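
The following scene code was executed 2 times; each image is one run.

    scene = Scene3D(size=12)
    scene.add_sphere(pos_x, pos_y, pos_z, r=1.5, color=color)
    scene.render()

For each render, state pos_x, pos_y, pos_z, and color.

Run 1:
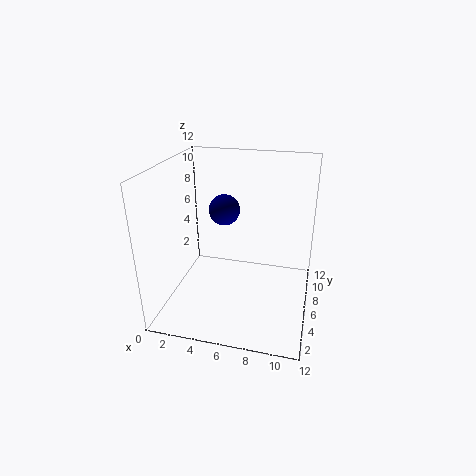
pos_x = 3.5, pos_y = 10.5, pos_z = 6.5, color = 'navy'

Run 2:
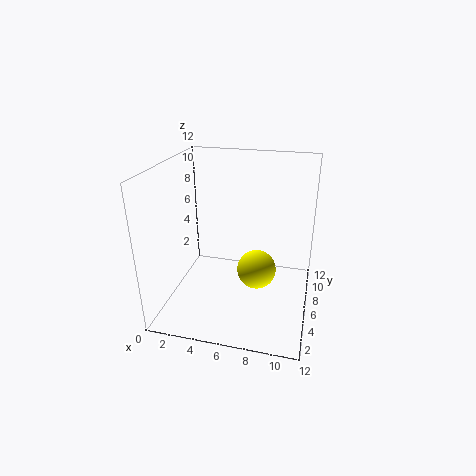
pos_x = 8, pos_y = 4, pos_z = 4.5, color = 'yellow'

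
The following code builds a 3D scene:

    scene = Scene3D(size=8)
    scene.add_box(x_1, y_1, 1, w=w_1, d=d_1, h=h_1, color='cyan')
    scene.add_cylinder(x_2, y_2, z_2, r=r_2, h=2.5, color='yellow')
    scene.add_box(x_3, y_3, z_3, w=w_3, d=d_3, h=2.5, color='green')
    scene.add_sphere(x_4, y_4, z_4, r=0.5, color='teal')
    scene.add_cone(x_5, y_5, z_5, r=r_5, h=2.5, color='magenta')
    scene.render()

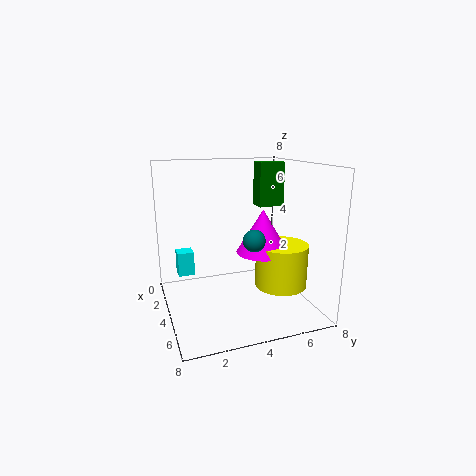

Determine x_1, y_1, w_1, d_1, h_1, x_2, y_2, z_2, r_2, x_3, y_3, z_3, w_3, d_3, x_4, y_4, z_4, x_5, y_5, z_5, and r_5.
x_1 = 0.5
y_1 = 1
w_1 = 1
d_1 = 1
h_1 = 1.5
x_2 = 4.5
y_2 = 6.5
z_2 = 1
r_2 = 1.5
x_3 = 2.5
y_3 = 5.5
z_3 = 5.5
w_3 = 1
d_3 = 1.5
x_4 = 7.5
y_4 = 3.5
z_4 = 5
x_5 = 4
y_5 = 5.5
z_5 = 3
r_5 = 1.5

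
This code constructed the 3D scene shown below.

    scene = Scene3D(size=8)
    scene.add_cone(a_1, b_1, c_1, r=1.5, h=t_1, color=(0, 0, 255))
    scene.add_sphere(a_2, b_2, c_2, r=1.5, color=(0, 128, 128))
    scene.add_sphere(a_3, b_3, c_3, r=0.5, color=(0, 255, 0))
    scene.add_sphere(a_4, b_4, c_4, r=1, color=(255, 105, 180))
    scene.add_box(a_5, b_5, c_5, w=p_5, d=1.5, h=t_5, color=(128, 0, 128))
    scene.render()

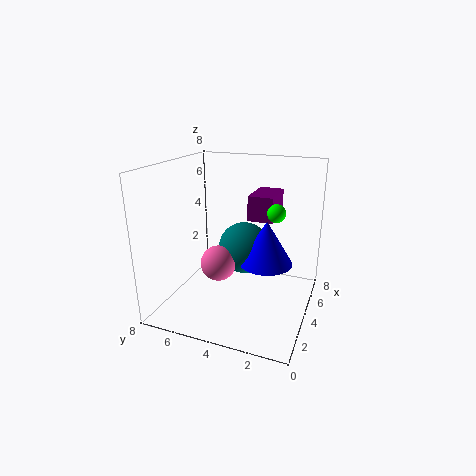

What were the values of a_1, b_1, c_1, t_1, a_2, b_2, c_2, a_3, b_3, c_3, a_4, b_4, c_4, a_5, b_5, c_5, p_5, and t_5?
a_1 = 4.5; b_1 = 2.5; c_1 = 2.5; t_1 = 2.5; a_2 = 5; b_2 = 4; c_2 = 3; a_3 = 4.5; b_3 = 2; c_3 = 5.5; a_4 = 3.5; b_4 = 5; c_4 = 2.5; a_5 = 5.5; b_5 = 2.5; c_5 = 4.5; p_5 = 2.5; t_5 = 1.5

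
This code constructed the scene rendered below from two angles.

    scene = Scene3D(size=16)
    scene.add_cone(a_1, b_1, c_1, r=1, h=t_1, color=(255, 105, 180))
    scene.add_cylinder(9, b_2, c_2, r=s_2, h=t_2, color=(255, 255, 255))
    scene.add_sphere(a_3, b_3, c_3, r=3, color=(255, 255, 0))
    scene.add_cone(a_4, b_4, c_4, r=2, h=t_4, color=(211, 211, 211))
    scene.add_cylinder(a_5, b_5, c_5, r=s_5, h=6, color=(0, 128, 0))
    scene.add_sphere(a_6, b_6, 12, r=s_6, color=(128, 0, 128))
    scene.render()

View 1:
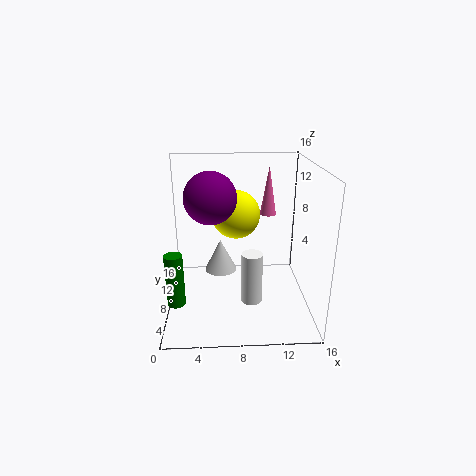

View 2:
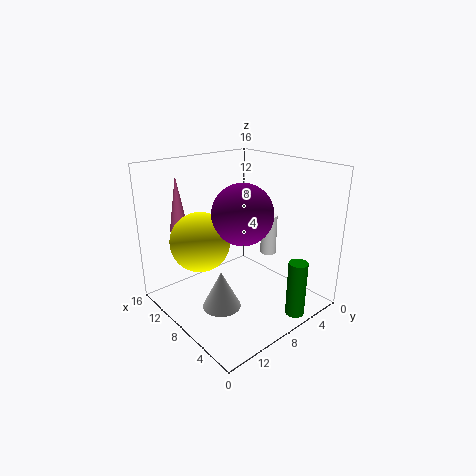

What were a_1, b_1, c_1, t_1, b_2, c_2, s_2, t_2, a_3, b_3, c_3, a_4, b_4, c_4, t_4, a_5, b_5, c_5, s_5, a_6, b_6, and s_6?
a_1 = 12, b_1 = 13, c_1 = 9, t_1 = 6, b_2 = 2, c_2 = 4, s_2 = 1, t_2 = 5, a_3 = 8, b_3 = 13, c_3 = 9, a_4 = 6, b_4 = 12, c_4 = 2, t_4 = 4, a_5 = 1, b_5 = 6, c_5 = 1, s_5 = 1, a_6 = 5, b_6 = 10, s_6 = 3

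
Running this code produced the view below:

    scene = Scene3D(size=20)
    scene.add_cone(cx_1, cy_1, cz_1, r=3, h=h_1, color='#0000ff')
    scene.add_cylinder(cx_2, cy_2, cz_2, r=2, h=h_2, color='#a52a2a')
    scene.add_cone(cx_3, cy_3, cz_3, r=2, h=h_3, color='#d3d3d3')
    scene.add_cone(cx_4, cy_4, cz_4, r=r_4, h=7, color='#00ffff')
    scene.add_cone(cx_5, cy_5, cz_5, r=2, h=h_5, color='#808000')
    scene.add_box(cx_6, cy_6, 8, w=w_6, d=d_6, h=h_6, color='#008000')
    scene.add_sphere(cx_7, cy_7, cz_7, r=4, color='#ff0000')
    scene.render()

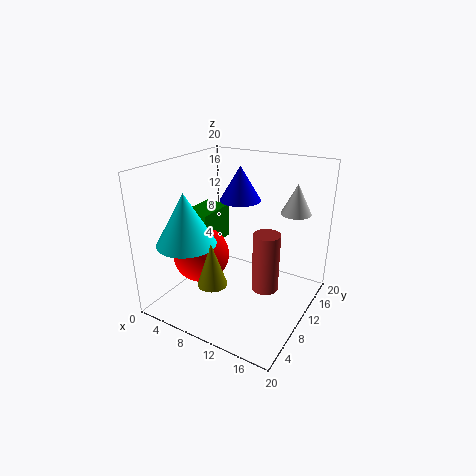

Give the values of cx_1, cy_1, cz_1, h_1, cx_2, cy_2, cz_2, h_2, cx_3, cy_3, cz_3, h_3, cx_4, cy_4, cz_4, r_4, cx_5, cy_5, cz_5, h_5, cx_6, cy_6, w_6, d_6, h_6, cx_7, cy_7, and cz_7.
cx_1 = 8, cy_1 = 14, cz_1 = 14, h_1 = 5, cx_2 = 13, cy_2 = 13, cz_2 = 1, h_2 = 9, cx_3 = 17, cy_3 = 13, cz_3 = 14, h_3 = 4, cx_4 = 5, cy_4 = 5, cz_4 = 10, r_4 = 4, cx_5 = 9, cy_5 = 5, cz_5 = 5, h_5 = 6, cx_6 = 2, cy_6 = 8, w_6 = 4, d_6 = 6, h_6 = 5, cx_7 = 5, cy_7 = 8, cz_7 = 7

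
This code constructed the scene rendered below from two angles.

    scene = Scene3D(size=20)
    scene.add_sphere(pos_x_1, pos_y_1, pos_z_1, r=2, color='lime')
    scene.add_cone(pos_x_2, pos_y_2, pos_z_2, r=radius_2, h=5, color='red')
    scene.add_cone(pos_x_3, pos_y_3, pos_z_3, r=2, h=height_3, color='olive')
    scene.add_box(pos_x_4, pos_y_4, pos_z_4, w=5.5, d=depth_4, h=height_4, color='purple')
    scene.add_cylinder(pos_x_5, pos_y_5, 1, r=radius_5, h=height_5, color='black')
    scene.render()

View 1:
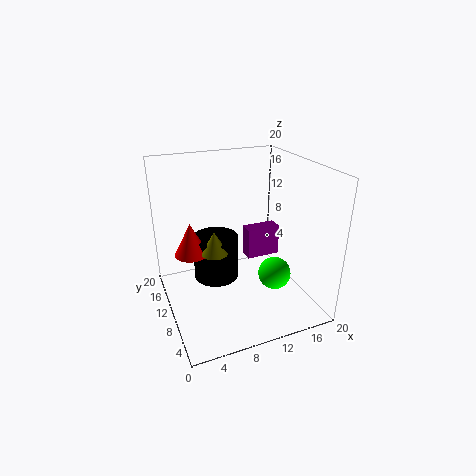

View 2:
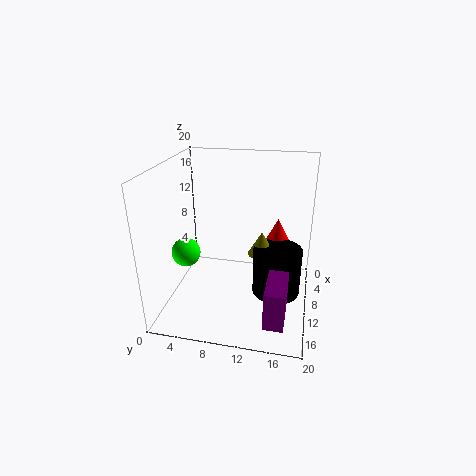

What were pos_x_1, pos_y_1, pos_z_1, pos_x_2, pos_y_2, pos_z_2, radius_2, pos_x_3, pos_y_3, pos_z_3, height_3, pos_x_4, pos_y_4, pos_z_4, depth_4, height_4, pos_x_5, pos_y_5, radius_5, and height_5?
pos_x_1 = 12, pos_y_1 = 3, pos_z_1 = 8, pos_x_2 = 4.5, pos_y_2 = 15, pos_z_2 = 6, radius_2 = 2.5, pos_x_3 = 7.5, pos_y_3 = 13, pos_z_3 = 6.5, height_3 = 3.5, pos_x_4 = 14, pos_y_4 = 15, pos_z_4 = 3, depth_4 = 2.5, height_4 = 5, pos_x_5 = 8.5, pos_y_5 = 15.5, radius_5 = 3.5, height_5 = 7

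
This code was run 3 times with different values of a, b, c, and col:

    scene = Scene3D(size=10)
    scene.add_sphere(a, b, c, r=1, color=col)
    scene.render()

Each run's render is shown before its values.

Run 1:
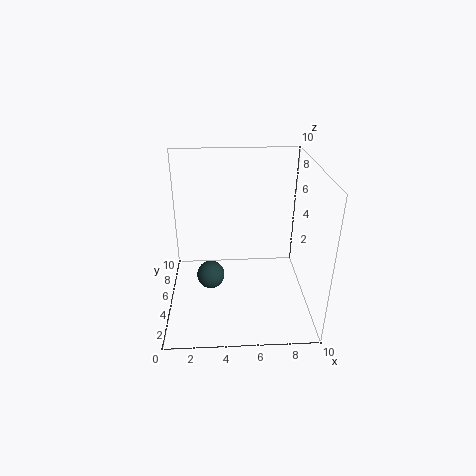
a = 3, b = 5, c = 2, col = 'darkslategray'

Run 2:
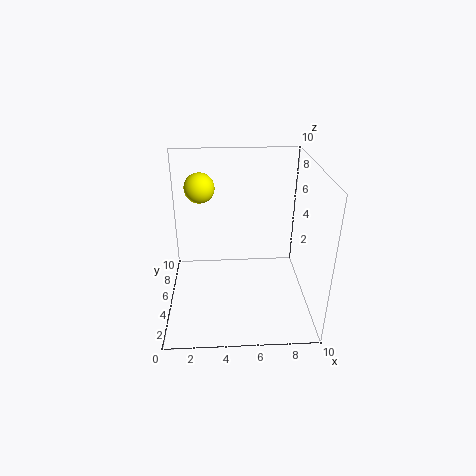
a = 2.5, b = 5.5, c = 8.5, col = 'yellow'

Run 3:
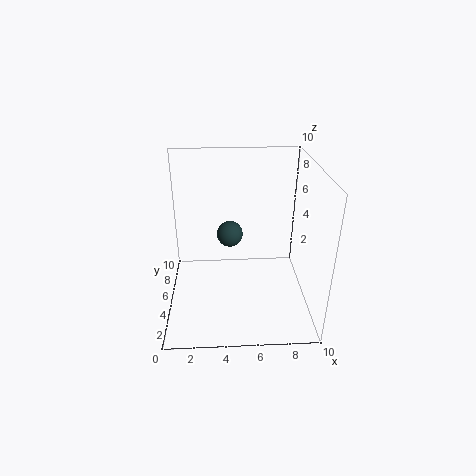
a = 4.5, b = 7.5, c = 4, col = 'darkslategray'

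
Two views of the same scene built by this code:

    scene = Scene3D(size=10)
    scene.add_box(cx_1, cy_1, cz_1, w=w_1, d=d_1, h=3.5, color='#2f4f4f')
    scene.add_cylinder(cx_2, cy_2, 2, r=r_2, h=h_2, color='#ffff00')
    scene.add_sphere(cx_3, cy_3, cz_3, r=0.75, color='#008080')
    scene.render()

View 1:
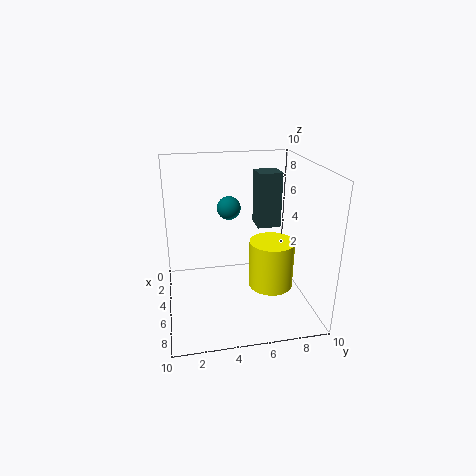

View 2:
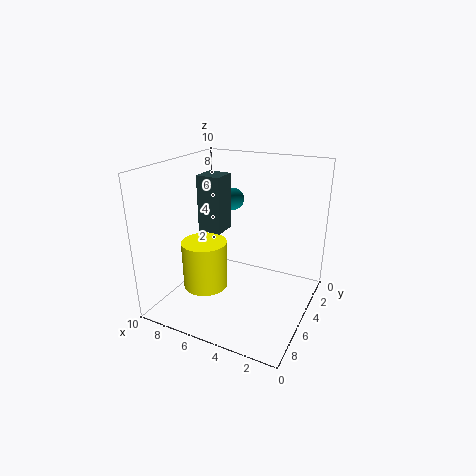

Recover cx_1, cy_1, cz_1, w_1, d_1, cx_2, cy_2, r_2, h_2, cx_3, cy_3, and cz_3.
cx_1 = 5; cy_1 = 6; cz_1 = 6.25; w_1 = 1.5; d_1 = 1.5; cx_2 = 6.5; cy_2 = 7; r_2 = 1.5; h_2 = 3.25; cx_3 = 5.75; cy_3 = 4.25; cz_3 = 7.5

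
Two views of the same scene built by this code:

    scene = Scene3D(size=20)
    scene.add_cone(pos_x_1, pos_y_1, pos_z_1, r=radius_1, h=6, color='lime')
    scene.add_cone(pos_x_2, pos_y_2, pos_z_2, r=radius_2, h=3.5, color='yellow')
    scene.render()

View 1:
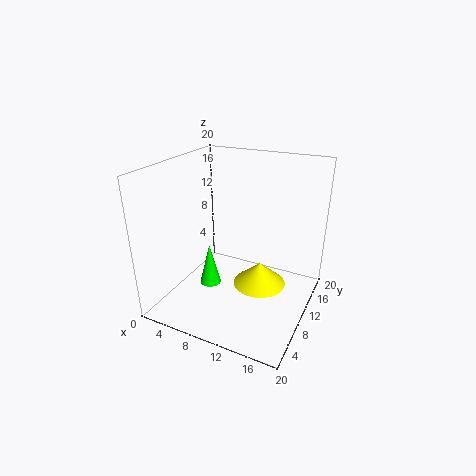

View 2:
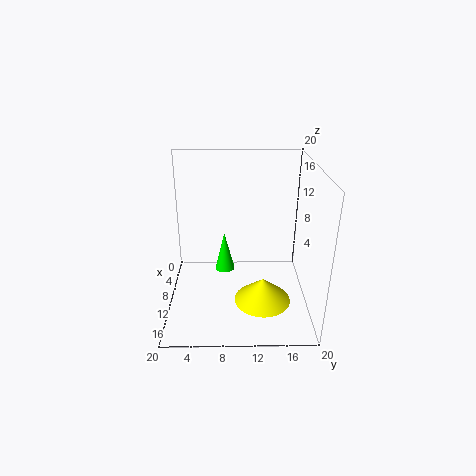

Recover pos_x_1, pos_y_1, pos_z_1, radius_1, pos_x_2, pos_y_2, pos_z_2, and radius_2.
pos_x_1 = 6.5
pos_y_1 = 8
pos_z_1 = 3
radius_1 = 1.5
pos_x_2 = 12
pos_y_2 = 13.5
pos_z_2 = 1
radius_2 = 4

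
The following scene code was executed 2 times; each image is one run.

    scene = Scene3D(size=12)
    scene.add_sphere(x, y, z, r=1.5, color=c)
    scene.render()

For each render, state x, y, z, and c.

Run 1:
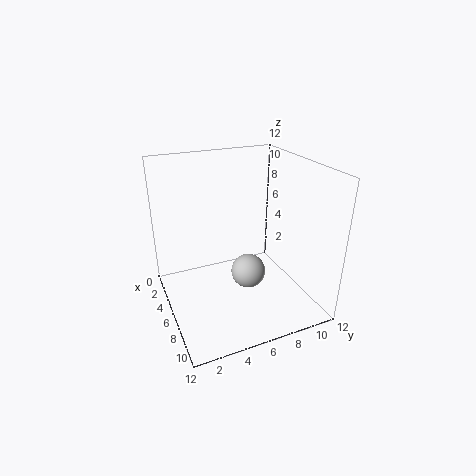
x = 6; y = 7; z = 2.5; c = 'lightgray'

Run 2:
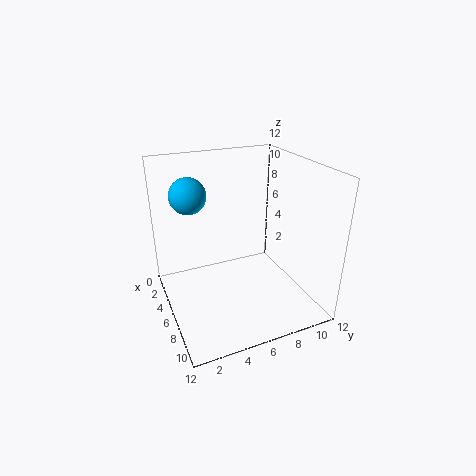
x = 4; y = 2.5; z = 9.5; c = 'deepskyblue'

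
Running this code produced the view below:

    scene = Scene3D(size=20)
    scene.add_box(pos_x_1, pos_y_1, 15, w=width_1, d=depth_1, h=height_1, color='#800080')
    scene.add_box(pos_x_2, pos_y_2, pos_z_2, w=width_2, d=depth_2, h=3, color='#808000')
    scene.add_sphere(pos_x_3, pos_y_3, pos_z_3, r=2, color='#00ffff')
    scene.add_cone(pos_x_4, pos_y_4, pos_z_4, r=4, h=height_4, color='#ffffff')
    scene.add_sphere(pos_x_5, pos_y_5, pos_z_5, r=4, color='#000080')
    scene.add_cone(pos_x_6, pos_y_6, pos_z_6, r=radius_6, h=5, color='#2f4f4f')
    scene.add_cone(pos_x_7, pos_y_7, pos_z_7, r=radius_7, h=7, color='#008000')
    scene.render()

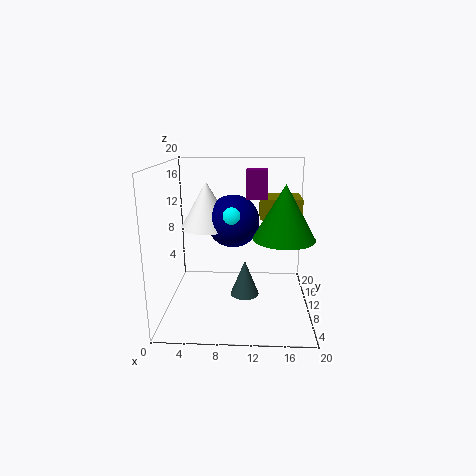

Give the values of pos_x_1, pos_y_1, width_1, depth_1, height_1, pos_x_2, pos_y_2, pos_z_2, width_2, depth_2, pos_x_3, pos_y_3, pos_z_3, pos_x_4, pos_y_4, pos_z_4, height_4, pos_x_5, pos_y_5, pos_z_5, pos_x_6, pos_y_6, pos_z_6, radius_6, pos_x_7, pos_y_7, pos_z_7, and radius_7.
pos_x_1 = 11, pos_y_1 = 12, width_1 = 3, depth_1 = 3, height_1 = 4, pos_x_2 = 13, pos_y_2 = 12, pos_z_2 = 12, width_2 = 6, depth_2 = 5, pos_x_3 = 9, pos_y_3 = 13, pos_z_3 = 12, pos_x_4 = 5, pos_y_4 = 15, pos_z_4 = 10, height_4 = 7, pos_x_5 = 9, pos_y_5 = 15, pos_z_5 = 11, pos_x_6 = 11, pos_y_6 = 9, pos_z_6 = 2, radius_6 = 2, pos_x_7 = 16, pos_y_7 = 7, pos_z_7 = 11, radius_7 = 4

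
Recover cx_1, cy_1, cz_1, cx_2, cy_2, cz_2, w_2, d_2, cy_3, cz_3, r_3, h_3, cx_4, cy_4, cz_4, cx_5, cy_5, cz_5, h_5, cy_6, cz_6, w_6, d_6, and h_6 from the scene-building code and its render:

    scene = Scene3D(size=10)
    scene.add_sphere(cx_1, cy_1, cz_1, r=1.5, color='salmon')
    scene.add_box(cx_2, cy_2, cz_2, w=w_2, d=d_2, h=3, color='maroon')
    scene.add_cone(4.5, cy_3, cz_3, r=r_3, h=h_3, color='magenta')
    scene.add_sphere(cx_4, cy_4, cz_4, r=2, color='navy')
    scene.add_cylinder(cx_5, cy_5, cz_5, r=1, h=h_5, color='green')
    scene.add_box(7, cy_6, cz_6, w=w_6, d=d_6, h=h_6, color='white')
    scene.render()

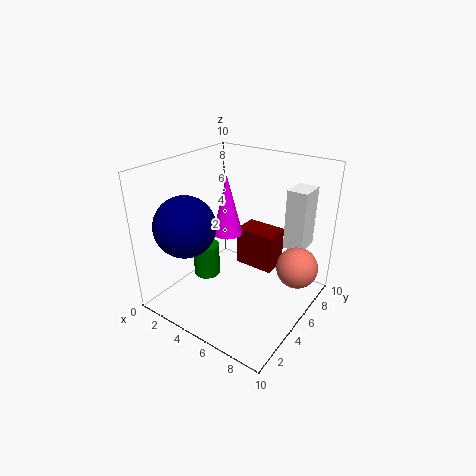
cx_1 = 8.5
cy_1 = 7.5
cz_1 = 2.5
cx_2 = 3.5
cy_2 = 7
cz_2 = 1.5
w_2 = 3
d_2 = 2
cy_3 = 4.5
cz_3 = 5.5
r_3 = 1
h_3 = 4
cx_4 = 3
cy_4 = 2
cz_4 = 6.5
cx_5 = 2
cy_5 = 5
cz_5 = 1
h_5 = 2.5
cy_6 = 8
cz_6 = 3.5
w_6 = 1.5
d_6 = 2
h_6 = 4.5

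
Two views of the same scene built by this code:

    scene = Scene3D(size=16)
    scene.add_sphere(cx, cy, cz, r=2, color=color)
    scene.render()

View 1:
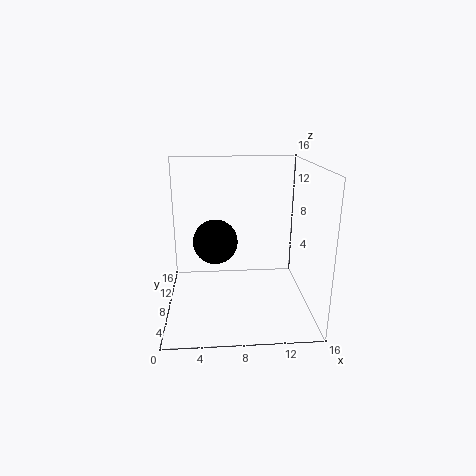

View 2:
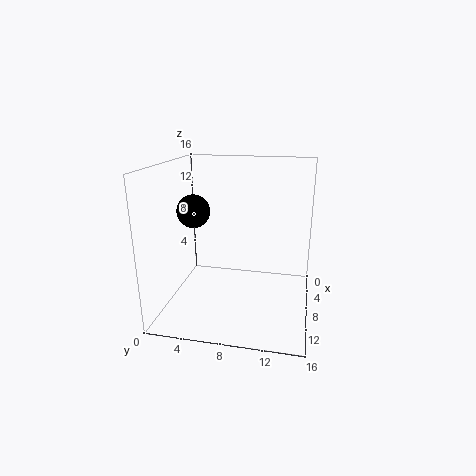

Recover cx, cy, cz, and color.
cx = 5.5, cy = 2, cz = 10, color = 'black'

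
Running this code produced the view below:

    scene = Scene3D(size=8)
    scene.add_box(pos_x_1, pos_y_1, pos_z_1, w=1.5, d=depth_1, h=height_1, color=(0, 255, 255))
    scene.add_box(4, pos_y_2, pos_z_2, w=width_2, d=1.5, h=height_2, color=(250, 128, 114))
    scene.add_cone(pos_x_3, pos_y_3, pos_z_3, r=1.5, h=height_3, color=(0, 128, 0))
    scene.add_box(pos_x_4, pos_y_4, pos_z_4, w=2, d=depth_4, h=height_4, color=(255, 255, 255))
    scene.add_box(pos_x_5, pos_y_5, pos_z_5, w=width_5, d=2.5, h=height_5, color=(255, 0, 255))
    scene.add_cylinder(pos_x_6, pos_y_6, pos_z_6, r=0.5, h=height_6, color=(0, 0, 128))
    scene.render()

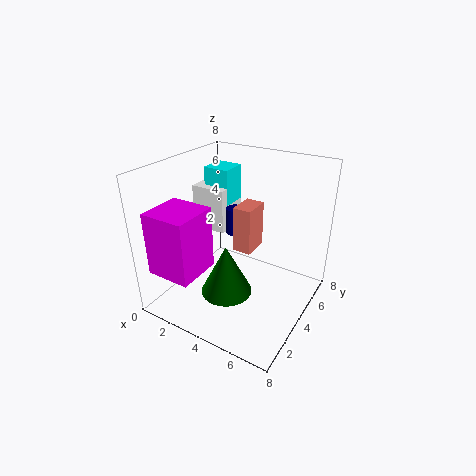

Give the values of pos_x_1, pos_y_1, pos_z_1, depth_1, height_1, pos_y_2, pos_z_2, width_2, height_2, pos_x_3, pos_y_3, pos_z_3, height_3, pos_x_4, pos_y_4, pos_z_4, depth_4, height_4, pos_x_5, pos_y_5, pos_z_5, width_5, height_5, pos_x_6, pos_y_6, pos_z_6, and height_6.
pos_x_1 = 1.5; pos_y_1 = 4.5; pos_z_1 = 5.5; depth_1 = 1.5; height_1 = 2; pos_y_2 = 3.5; pos_z_2 = 3.5; width_2 = 1; height_2 = 2.5; pos_x_3 = 3.5; pos_y_3 = 3.5; pos_z_3 = 0.5; height_3 = 3; pos_x_4 = 1; pos_y_4 = 4; pos_z_4 = 4; depth_4 = 2; height_4 = 2.5; pos_x_5 = 0.5; pos_y_5 = 0.5; pos_z_5 = 2.5; width_5 = 2.5; height_5 = 3.5; pos_x_6 = 3.5; pos_y_6 = 4.5; pos_z_6 = 4; height_6 = 1.5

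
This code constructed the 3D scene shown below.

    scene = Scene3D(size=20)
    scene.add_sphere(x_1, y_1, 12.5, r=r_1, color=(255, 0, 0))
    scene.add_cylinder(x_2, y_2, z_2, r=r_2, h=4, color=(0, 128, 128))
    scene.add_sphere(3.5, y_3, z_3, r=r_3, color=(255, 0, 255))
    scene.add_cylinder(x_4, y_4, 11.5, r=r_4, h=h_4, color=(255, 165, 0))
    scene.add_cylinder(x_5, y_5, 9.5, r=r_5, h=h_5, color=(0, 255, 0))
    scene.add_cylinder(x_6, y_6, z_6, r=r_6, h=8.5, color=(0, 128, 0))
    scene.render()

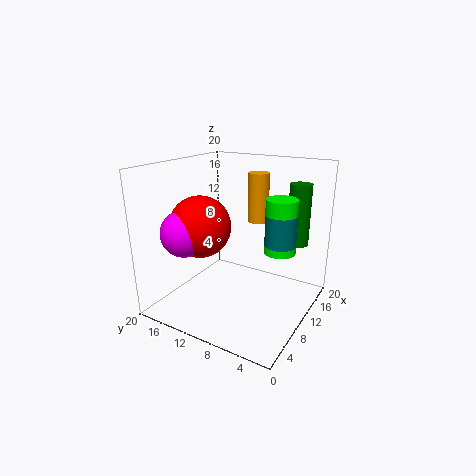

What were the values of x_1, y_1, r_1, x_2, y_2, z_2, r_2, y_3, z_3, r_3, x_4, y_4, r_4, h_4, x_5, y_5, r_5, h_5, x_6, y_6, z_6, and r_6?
x_1 = 5.5, y_1 = 13, r_1 = 4, x_2 = 9.5, y_2 = 3.5, z_2 = 10.5, r_2 = 2, y_3 = 14, z_3 = 12, r_3 = 3, x_4 = 14, y_4 = 9, r_4 = 1.5, h_4 = 7, x_5 = 9.5, y_5 = 3.5, r_5 = 2, h_5 = 7, x_6 = 14.5, y_6 = 3, z_6 = 9, r_6 = 1.5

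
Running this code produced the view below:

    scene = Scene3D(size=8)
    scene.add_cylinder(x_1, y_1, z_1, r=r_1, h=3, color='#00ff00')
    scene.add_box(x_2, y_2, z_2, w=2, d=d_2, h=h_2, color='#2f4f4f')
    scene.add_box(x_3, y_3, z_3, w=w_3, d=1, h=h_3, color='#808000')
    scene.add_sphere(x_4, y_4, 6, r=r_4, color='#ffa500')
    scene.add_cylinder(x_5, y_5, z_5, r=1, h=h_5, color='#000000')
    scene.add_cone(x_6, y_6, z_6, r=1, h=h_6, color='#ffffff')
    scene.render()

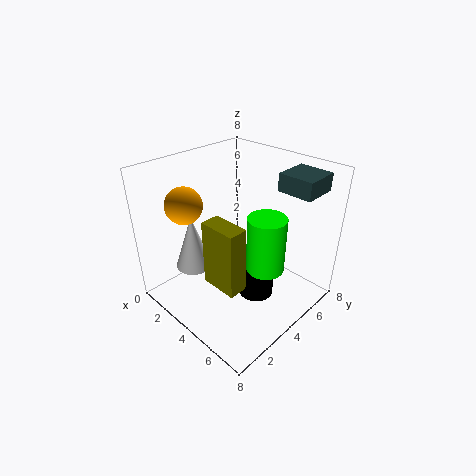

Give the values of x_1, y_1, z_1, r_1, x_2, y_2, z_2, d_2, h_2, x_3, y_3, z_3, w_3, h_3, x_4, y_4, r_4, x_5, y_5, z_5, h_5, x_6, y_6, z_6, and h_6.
x_1 = 6; y_1 = 4; z_1 = 3; r_1 = 1; x_2 = 5; y_2 = 6; z_2 = 6.5; d_2 = 2; h_2 = 1; x_3 = 4; y_3 = 1.5; z_3 = 2.5; w_3 = 2; h_3 = 3.5; x_4 = 2; y_4 = 2; r_4 = 1; x_5 = 5; y_5 = 4.5; z_5 = 0.5; h_5 = 2; x_6 = 2.5; y_6 = 2; z_6 = 2.5; h_6 = 3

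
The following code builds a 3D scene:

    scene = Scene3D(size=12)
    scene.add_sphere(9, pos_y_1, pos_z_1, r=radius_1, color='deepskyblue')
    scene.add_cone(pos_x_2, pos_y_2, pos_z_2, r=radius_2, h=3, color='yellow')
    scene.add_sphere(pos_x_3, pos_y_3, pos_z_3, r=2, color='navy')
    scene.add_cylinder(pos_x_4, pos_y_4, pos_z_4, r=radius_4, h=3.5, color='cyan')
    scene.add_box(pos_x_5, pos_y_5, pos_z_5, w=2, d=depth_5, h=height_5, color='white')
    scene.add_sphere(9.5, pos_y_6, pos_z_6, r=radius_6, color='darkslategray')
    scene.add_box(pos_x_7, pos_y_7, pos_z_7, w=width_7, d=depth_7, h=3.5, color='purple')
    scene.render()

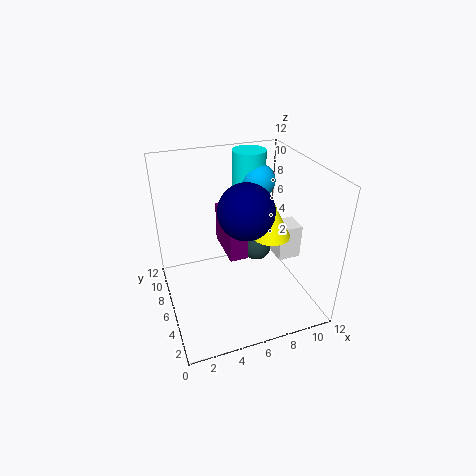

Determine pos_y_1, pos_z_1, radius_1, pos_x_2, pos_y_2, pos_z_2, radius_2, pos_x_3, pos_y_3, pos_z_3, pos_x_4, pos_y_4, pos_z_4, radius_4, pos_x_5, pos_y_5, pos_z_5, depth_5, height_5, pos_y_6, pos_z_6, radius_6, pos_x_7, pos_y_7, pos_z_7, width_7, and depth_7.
pos_y_1 = 9
pos_z_1 = 9.5
radius_1 = 1.5
pos_x_2 = 8
pos_y_2 = 4
pos_z_2 = 7
radius_2 = 1.5
pos_x_3 = 5.5
pos_y_3 = 3
pos_z_3 = 10
pos_x_4 = 8.5
pos_y_4 = 10
pos_z_4 = 8.5
radius_4 = 1.5
pos_x_5 = 9.5
pos_y_5 = 5
pos_z_5 = 3.5
depth_5 = 2
height_5 = 3
pos_y_6 = 10
pos_z_6 = 2
radius_6 = 1.5
pos_x_7 = 5
pos_y_7 = 5
pos_z_7 = 4.5
width_7 = 1.5
depth_7 = 4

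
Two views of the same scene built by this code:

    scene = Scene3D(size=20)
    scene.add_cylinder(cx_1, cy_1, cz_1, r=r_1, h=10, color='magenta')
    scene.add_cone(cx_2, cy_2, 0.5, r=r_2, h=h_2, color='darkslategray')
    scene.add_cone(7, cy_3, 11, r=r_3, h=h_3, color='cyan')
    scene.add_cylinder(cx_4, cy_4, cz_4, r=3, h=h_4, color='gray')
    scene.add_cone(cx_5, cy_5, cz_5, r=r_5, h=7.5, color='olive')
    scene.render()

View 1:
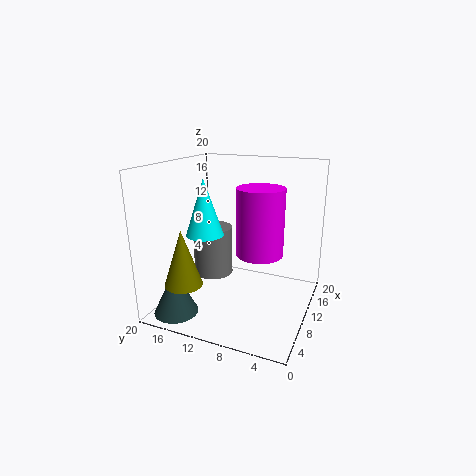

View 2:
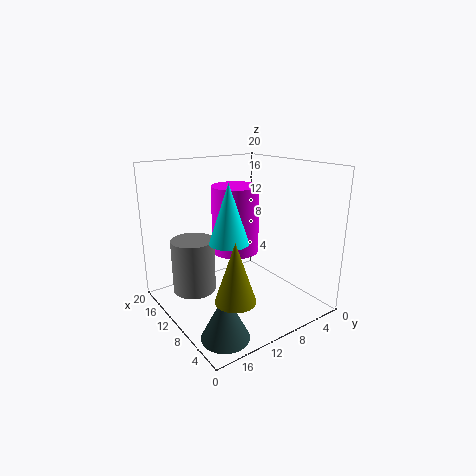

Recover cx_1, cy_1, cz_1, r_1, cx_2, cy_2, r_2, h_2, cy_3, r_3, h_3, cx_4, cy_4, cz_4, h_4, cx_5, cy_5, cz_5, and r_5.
cx_1 = 13.5, cy_1 = 8, cz_1 = 6.5, r_1 = 3.5, cx_2 = 3.5, cy_2 = 16.5, r_2 = 3, h_2 = 6, cy_3 = 13.5, r_3 = 2.5, h_3 = 7.5, cx_4 = 13, cy_4 = 15.5, cz_4 = 2.5, h_4 = 7.5, cx_5 = 3.5, cy_5 = 15, cz_5 = 5, r_5 = 2.5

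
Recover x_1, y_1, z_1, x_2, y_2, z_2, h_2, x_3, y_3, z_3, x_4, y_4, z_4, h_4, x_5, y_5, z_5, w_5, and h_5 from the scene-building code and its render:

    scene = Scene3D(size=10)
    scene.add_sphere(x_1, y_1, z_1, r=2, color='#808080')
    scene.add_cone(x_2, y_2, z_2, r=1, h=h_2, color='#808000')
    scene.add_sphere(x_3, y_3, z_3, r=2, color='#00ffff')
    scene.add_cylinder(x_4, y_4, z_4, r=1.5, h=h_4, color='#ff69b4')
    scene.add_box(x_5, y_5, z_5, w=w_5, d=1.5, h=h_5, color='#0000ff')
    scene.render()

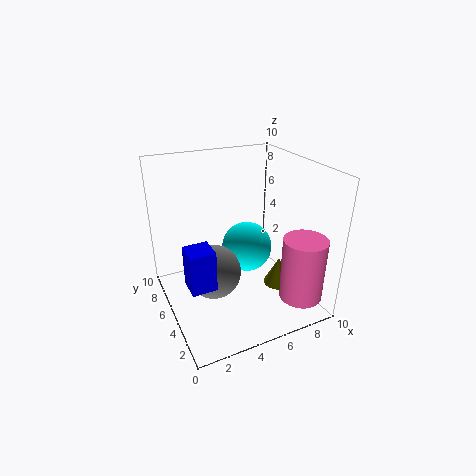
x_1 = 3.5
y_1 = 6
z_1 = 2
x_2 = 7.5
y_2 = 3.5
z_2 = 1.5
h_2 = 2
x_3 = 7
y_3 = 7.5
z_3 = 2.5
x_4 = 8.5
y_4 = 2
z_4 = 1
h_4 = 4.5
x_5 = 0.5
y_5 = 1.5
z_5 = 4
w_5 = 1.5
h_5 = 2.5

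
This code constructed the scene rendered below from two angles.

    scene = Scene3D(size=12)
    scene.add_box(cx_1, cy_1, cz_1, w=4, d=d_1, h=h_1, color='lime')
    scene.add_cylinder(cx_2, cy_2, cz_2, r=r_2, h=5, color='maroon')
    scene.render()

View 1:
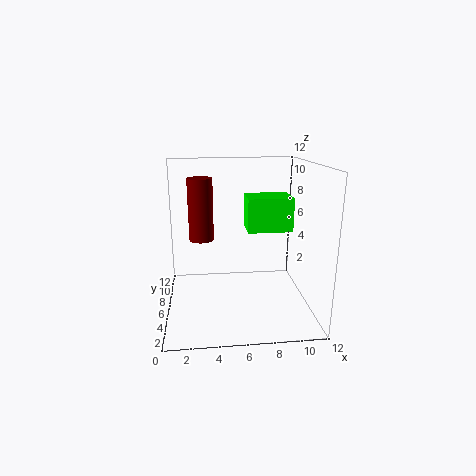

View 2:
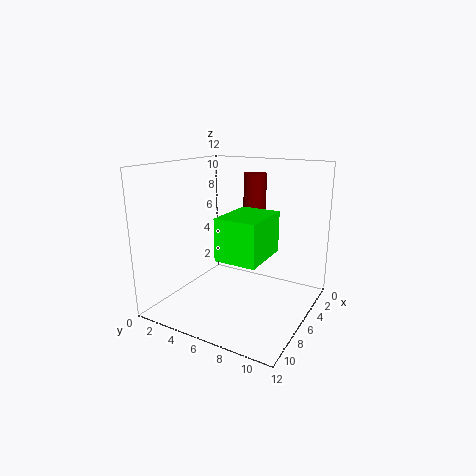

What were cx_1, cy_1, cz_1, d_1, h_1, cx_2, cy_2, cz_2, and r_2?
cx_1 = 7; cy_1 = 7; cz_1 = 6; d_1 = 3; h_1 = 3; cx_2 = 3; cy_2 = 6; cz_2 = 6; r_2 = 1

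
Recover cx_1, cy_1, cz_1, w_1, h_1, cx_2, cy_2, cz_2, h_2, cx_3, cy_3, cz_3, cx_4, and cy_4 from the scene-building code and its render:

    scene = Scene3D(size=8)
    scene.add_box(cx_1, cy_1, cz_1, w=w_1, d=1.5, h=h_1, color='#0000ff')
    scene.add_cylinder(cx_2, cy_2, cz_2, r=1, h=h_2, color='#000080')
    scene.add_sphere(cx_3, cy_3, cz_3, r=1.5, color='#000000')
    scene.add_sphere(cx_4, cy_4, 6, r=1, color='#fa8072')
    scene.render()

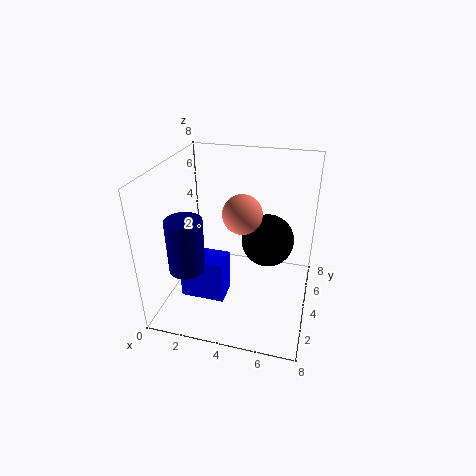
cx_1 = 1; cy_1 = 2.5; cz_1 = 0.5; w_1 = 2.5; h_1 = 2.5; cx_2 = 1.5; cy_2 = 2.5; cz_2 = 2.5; h_2 = 3; cx_3 = 5.5; cy_3 = 5; cz_3 = 3.5; cx_4 = 4.5; cy_4 = 3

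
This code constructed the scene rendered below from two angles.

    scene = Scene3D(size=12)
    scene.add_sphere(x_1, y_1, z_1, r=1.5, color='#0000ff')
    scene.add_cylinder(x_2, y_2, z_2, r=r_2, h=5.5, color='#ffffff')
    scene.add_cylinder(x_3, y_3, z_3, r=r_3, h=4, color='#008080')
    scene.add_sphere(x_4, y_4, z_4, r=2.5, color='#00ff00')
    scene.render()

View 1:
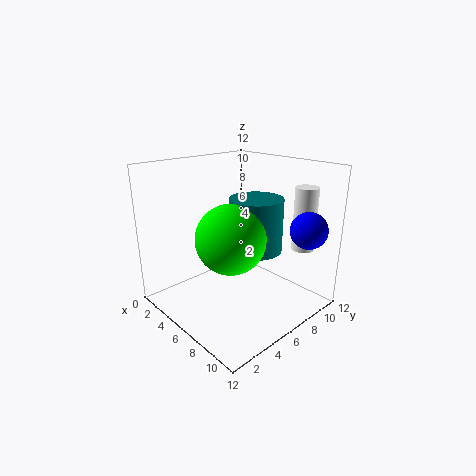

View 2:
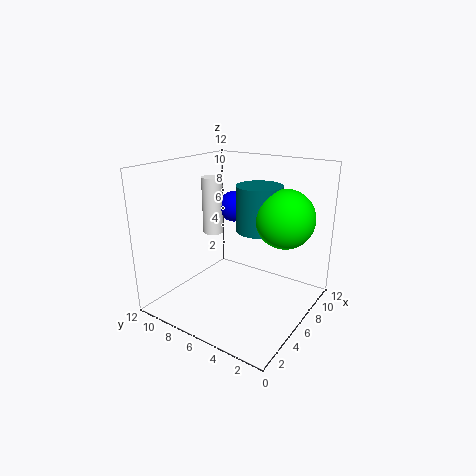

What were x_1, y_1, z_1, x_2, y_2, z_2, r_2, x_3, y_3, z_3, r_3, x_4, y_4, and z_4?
x_1 = 10.5, y_1 = 9.5, z_1 = 7, x_2 = 9, y_2 = 11, z_2 = 4.5, r_2 = 1, x_3 = 8.5, y_3 = 5.5, z_3 = 6, r_3 = 2, x_4 = 8.5, y_4 = 3, z_4 = 7.5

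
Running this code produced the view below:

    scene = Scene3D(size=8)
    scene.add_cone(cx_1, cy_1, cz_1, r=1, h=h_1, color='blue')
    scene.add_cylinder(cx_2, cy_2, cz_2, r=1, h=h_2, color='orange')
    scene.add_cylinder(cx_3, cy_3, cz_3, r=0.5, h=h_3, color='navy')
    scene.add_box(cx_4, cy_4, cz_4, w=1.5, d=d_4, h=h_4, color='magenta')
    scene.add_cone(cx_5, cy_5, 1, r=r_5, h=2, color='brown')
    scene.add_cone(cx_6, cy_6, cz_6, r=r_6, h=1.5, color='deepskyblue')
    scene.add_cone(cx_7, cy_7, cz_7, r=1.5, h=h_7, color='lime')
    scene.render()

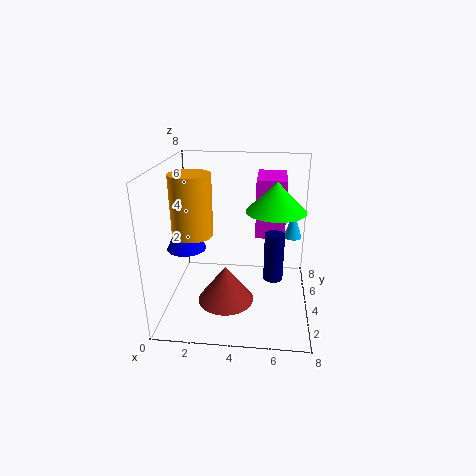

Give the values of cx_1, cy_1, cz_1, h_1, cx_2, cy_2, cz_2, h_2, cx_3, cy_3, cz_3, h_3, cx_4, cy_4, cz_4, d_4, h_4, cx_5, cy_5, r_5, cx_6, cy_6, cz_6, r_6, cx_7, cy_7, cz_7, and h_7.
cx_1 = 1.5, cy_1 = 2.5, cz_1 = 4, h_1 = 2, cx_2 = 2, cy_2 = 2, cz_2 = 5, h_2 = 3, cx_3 = 6, cy_3 = 2.5, cz_3 = 2.5, h_3 = 2.5, cx_4 = 5, cy_4 = 3, cz_4 = 4.5, d_4 = 2.5, h_4 = 3, cx_5 = 3.5, cy_5 = 2.5, r_5 = 1.5, cx_6 = 7, cy_6 = 4.5, cz_6 = 4, r_6 = 0.5, cx_7 = 6, cy_7 = 3, cz_7 = 6, h_7 = 1.5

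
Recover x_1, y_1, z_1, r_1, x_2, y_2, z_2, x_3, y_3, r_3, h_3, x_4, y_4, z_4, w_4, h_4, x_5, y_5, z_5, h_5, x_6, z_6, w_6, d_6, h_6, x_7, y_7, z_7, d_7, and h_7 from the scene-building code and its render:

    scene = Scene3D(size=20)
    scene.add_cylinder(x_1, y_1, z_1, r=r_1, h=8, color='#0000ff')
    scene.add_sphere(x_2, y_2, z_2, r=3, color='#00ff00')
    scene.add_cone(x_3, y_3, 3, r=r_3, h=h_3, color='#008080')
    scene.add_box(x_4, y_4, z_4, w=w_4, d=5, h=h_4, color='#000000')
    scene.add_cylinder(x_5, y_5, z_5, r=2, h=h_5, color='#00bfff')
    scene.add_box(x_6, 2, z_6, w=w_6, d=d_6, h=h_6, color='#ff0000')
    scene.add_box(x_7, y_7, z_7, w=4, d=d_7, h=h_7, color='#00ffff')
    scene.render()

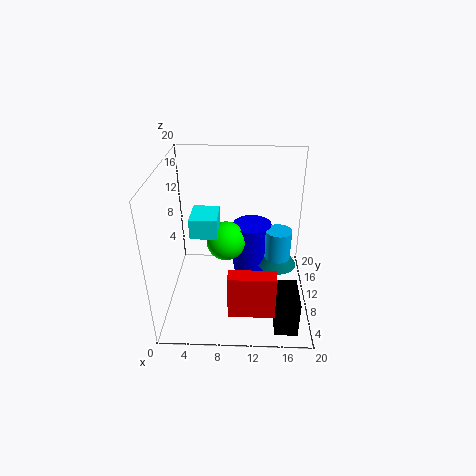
x_1 = 12; y_1 = 16; z_1 = 1; r_1 = 3; x_2 = 8; y_2 = 14; z_2 = 7; x_3 = 16; y_3 = 14; r_3 = 3; h_3 = 4; x_4 = 15; y_4 = 1; z_4 = 1; w_4 = 3; h_4 = 5; x_5 = 16; y_5 = 14; z_5 = 4; h_5 = 5; x_6 = 9; z_6 = 3; w_6 = 6; d_6 = 2; h_6 = 6; x_7 = 3; y_7 = 11; z_7 = 9; d_7 = 5; h_7 = 3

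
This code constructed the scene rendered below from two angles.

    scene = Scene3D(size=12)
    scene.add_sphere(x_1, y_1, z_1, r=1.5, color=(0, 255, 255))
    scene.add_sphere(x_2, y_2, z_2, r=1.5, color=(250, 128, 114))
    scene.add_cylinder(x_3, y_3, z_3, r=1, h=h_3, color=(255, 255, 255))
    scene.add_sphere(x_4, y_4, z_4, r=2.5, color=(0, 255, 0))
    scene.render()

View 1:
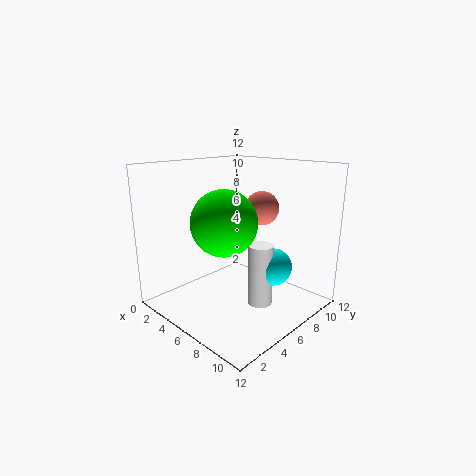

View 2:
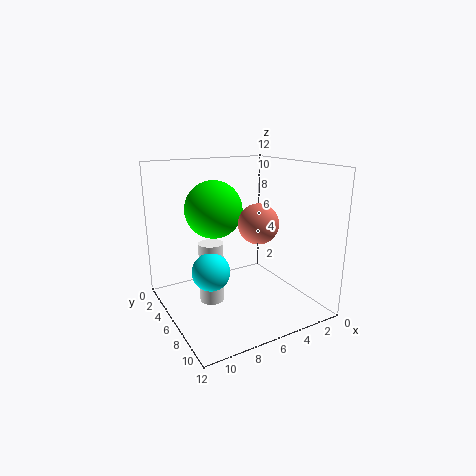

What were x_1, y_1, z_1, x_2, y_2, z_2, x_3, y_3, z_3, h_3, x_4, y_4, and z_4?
x_1 = 9
y_1 = 7
z_1 = 4
x_2 = 6
y_2 = 9
z_2 = 8
x_3 = 8.5
y_3 = 6
z_3 = 1
h_3 = 5
x_4 = 7
y_4 = 3.5
z_4 = 8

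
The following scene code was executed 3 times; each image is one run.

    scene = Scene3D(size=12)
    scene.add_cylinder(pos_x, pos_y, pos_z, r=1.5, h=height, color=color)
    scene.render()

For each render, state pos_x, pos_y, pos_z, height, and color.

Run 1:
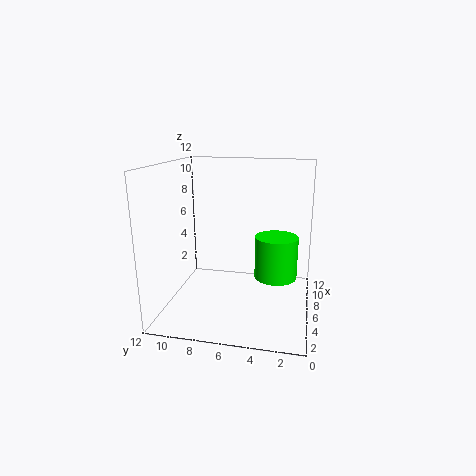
pos_x = 2.5
pos_y = 2.5
pos_z = 4.5
height = 3
color = 'lime'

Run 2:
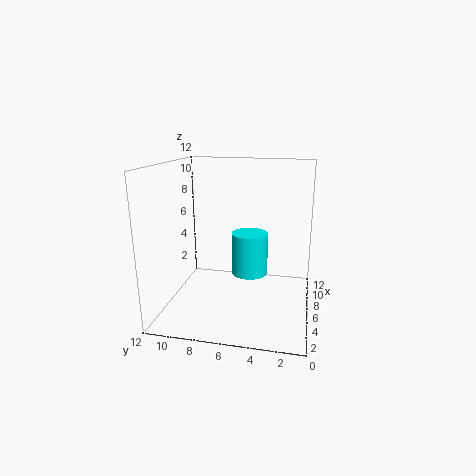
pos_x = 6
pos_y = 5
pos_z = 3
height = 3.5
color = 'cyan'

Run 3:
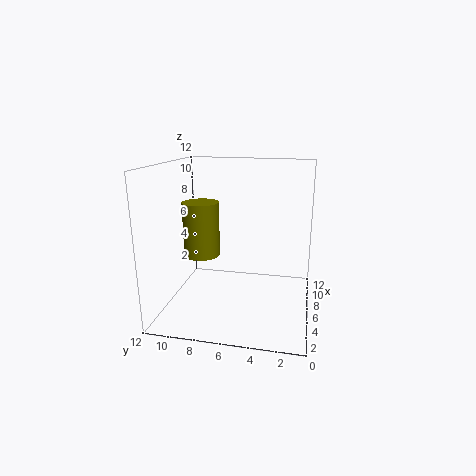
pos_x = 5.5
pos_y = 9
pos_z = 4.5
height = 4.5
color = 'olive'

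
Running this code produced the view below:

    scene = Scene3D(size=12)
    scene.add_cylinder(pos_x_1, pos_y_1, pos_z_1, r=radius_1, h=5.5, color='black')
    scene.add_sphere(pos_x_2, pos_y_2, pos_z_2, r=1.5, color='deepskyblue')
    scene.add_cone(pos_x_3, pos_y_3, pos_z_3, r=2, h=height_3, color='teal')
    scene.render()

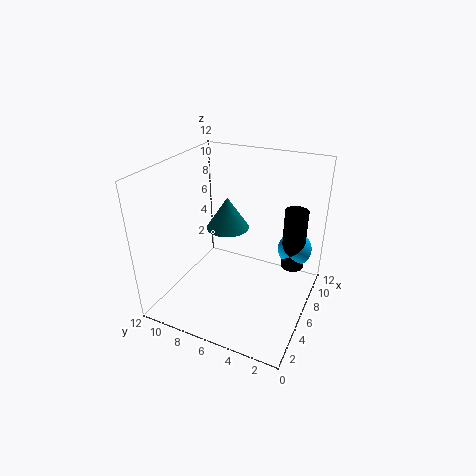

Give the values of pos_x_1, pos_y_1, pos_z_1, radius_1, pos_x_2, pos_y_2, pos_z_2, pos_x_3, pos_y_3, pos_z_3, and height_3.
pos_x_1 = 9
pos_y_1 = 2
pos_z_1 = 2.5
radius_1 = 1
pos_x_2 = 9.5
pos_y_2 = 2
pos_z_2 = 4
pos_x_3 = 9
pos_y_3 = 8.5
pos_z_3 = 5
height_3 = 3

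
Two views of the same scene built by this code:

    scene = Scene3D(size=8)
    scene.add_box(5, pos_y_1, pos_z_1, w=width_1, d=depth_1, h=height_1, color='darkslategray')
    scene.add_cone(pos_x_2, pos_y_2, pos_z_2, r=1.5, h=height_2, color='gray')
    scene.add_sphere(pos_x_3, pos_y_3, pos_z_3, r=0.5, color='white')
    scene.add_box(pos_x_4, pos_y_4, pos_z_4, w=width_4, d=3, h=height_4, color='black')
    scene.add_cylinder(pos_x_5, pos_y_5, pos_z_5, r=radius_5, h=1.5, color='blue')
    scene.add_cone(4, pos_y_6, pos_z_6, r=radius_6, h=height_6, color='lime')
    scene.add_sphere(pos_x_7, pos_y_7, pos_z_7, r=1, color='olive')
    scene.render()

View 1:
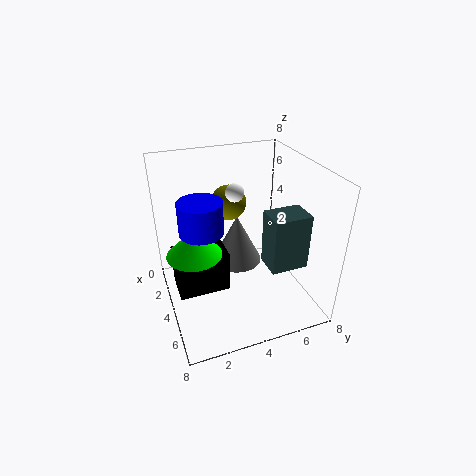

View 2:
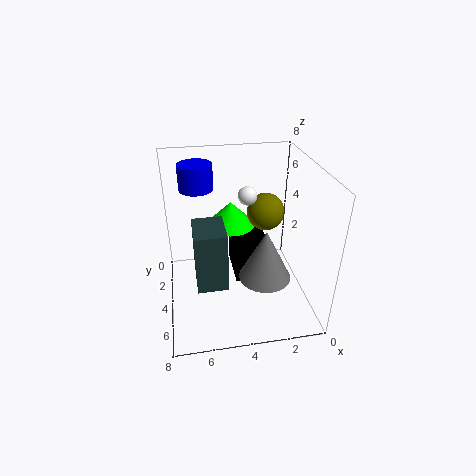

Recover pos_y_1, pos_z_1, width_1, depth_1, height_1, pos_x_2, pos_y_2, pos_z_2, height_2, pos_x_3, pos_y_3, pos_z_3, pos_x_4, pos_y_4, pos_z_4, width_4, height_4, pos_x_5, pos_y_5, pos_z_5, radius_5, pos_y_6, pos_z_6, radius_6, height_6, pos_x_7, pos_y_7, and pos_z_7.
pos_y_1 = 5, pos_z_1 = 3, width_1 = 1.5, depth_1 = 2, height_1 = 3, pos_x_2 = 2.5, pos_y_2 = 4.5, pos_z_2 = 1.5, height_2 = 3, pos_x_3 = 3.5, pos_y_3 = 4, pos_z_3 = 6.5, pos_x_4 = 2, pos_y_4 = 0.5, pos_z_4 = 0.5, width_4 = 2, height_4 = 2.5, pos_x_5 = 6, pos_y_5 = 1.5, pos_z_5 = 6, radius_5 = 1, pos_y_6 = 1.5, pos_z_6 = 3.5, radius_6 = 1.5, height_6 = 1.5, pos_x_7 = 2.5, pos_y_7 = 4, pos_z_7 = 5.5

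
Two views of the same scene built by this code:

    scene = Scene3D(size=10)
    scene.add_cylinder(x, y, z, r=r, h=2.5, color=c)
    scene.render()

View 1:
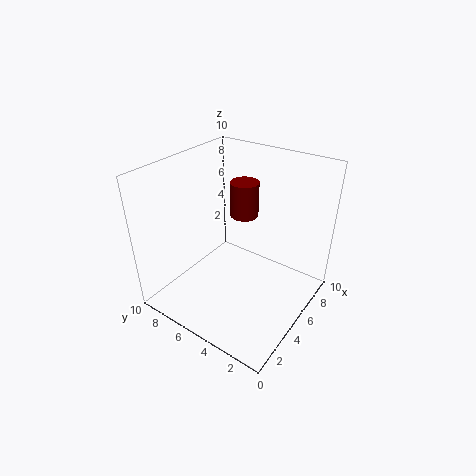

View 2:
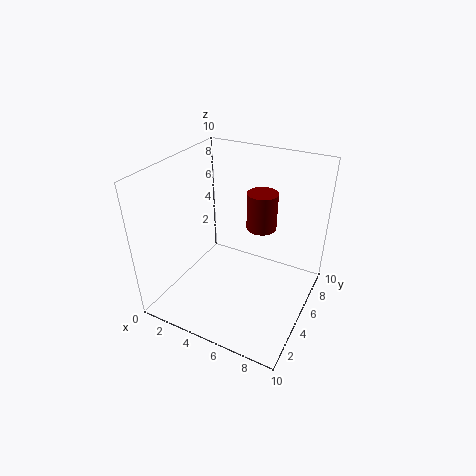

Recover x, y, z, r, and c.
x = 6.5, y = 5.5, z = 6, r = 1, c = 'maroon'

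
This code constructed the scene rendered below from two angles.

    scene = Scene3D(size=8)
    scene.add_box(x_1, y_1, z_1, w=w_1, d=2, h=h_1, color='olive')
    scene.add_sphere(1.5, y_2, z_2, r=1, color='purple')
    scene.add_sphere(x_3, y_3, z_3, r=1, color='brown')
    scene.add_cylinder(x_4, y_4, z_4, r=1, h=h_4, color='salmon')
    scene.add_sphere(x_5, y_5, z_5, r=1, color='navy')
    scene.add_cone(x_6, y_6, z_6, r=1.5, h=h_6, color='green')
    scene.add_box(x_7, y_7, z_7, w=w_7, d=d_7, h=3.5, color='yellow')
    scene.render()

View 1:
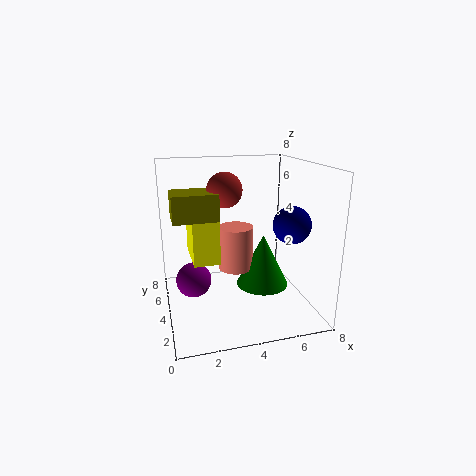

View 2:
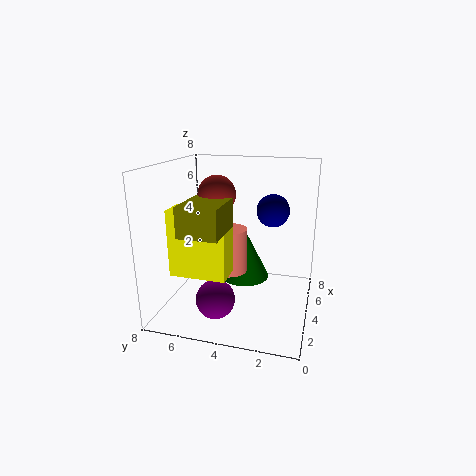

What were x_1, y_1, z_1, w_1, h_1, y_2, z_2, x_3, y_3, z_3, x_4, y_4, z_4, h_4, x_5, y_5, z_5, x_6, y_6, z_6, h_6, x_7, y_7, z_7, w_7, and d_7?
x_1 = 0.5
y_1 = 4
z_1 = 5
w_1 = 2.5
h_1 = 1.5
y_2 = 4.5
z_2 = 1.5
x_3 = 3.5
y_3 = 5
z_3 = 6.5
x_4 = 4
y_4 = 4.5
z_4 = 2
h_4 = 2.5
x_5 = 6.5
y_5 = 2.5
z_5 = 5
x_6 = 5.5
y_6 = 4
z_6 = 1
h_6 = 3
x_7 = 1.5
y_7 = 4
z_7 = 2.5
w_7 = 1.5
d_7 = 3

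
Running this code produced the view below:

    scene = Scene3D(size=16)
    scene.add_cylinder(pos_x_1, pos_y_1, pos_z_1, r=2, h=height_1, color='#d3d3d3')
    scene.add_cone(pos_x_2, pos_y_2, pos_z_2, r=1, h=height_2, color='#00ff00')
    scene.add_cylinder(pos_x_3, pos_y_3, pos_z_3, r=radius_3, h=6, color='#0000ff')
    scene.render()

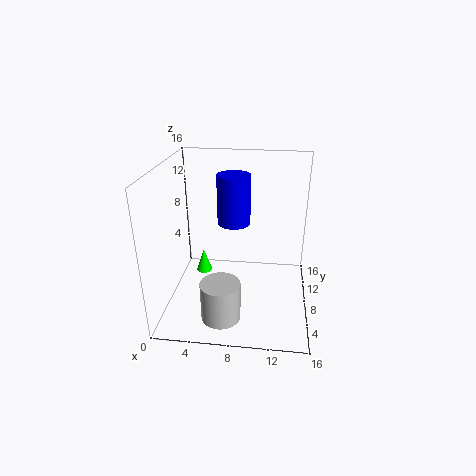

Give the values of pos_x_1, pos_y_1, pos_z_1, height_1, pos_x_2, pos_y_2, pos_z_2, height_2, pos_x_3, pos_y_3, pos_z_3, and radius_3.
pos_x_1 = 7; pos_y_1 = 2; pos_z_1 = 2; height_1 = 4; pos_x_2 = 3; pos_y_2 = 12; pos_z_2 = 1; height_2 = 3; pos_x_3 = 7; pos_y_3 = 12; pos_z_3 = 8; radius_3 = 2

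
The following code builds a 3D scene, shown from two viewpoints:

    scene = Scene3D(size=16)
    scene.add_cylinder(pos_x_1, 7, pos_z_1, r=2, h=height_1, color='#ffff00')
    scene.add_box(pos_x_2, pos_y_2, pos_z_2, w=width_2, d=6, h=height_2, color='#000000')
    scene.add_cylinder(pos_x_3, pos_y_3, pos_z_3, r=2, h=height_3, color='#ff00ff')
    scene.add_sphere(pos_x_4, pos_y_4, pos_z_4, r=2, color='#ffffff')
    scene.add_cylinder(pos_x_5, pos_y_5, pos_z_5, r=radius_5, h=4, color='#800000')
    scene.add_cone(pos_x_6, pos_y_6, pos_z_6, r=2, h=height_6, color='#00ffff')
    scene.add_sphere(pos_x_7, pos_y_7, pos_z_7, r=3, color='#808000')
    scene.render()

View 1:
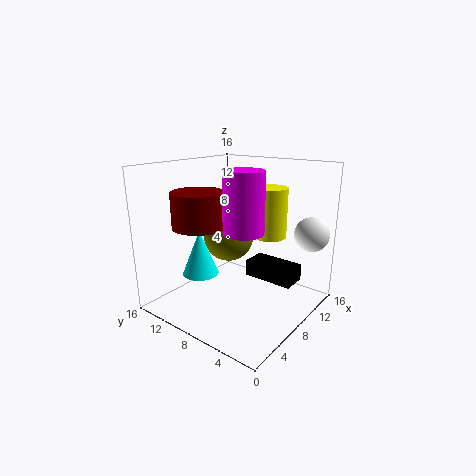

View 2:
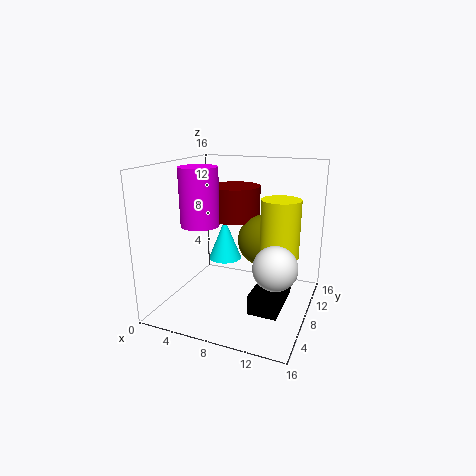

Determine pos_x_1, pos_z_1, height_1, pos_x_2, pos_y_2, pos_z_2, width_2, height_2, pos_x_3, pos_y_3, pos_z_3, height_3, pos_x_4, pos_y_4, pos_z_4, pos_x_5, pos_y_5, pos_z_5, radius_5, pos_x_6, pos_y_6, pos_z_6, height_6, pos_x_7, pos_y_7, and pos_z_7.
pos_x_1 = 13, pos_z_1 = 7, height_1 = 6, pos_x_2 = 11, pos_y_2 = 3, pos_z_2 = 2, width_2 = 3, height_2 = 2, pos_x_3 = 5, pos_y_3 = 5, pos_z_3 = 10, height_3 = 6, pos_x_4 = 14, pos_y_4 = 2, pos_z_4 = 8, pos_x_5 = 6, pos_y_5 = 12, pos_z_5 = 9, radius_5 = 3, pos_x_6 = 5, pos_y_6 = 11, pos_z_6 = 4, height_6 = 5, pos_x_7 = 10, pos_y_7 = 11, pos_z_7 = 7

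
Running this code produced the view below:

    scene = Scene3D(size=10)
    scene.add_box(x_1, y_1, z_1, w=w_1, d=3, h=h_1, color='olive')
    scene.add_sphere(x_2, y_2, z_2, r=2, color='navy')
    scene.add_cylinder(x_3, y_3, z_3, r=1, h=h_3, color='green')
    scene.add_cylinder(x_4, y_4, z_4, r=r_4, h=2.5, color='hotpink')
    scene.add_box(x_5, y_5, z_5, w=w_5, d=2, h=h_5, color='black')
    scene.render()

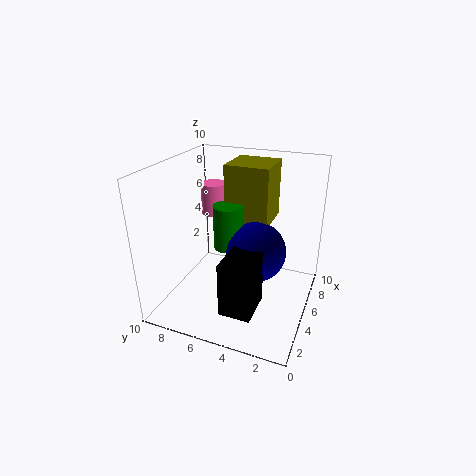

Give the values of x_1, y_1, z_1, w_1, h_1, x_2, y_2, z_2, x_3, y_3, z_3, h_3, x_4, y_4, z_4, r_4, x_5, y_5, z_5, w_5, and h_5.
x_1 = 5
y_1 = 3
z_1 = 6
w_1 = 3
h_1 = 4
x_2 = 4.5
y_2 = 3.5
z_2 = 4.5
x_3 = 4.5
y_3 = 5.5
z_3 = 4.5
h_3 = 3
x_4 = 8.5
y_4 = 8.5
z_4 = 5
r_4 = 1
x_5 = 0.5
y_5 = 2.5
z_5 = 2
w_5 = 2.5
h_5 = 3.5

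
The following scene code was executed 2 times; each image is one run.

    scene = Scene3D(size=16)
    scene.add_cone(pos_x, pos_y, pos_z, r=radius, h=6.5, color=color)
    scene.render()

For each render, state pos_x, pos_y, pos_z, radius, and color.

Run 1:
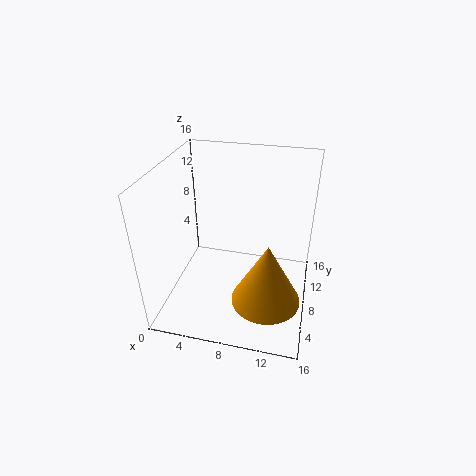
pos_x = 12
pos_y = 3.5
pos_z = 4
radius = 3.5
color = 'orange'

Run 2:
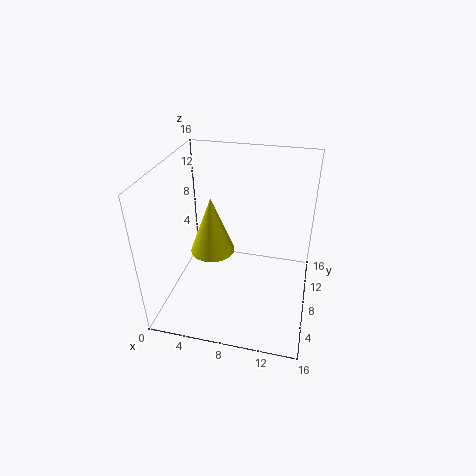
pos_x = 5
pos_y = 8
pos_z = 6
radius = 2.5
color = 'yellow'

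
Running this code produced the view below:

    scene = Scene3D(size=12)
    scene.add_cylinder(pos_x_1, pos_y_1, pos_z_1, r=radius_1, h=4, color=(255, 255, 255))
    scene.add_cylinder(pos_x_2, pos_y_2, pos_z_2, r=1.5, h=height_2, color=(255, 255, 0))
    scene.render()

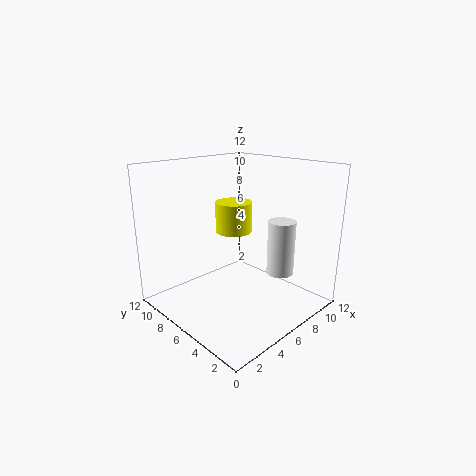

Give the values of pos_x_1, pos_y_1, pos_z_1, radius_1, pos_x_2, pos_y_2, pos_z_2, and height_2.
pos_x_1 = 6
pos_y_1 = 1.5
pos_z_1 = 4.5
radius_1 = 1
pos_x_2 = 6
pos_y_2 = 6.5
pos_z_2 = 6.5
height_2 = 2.5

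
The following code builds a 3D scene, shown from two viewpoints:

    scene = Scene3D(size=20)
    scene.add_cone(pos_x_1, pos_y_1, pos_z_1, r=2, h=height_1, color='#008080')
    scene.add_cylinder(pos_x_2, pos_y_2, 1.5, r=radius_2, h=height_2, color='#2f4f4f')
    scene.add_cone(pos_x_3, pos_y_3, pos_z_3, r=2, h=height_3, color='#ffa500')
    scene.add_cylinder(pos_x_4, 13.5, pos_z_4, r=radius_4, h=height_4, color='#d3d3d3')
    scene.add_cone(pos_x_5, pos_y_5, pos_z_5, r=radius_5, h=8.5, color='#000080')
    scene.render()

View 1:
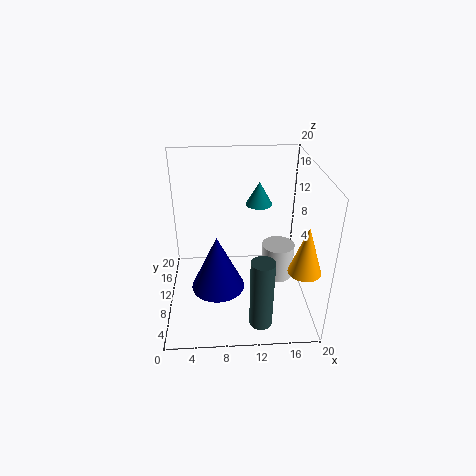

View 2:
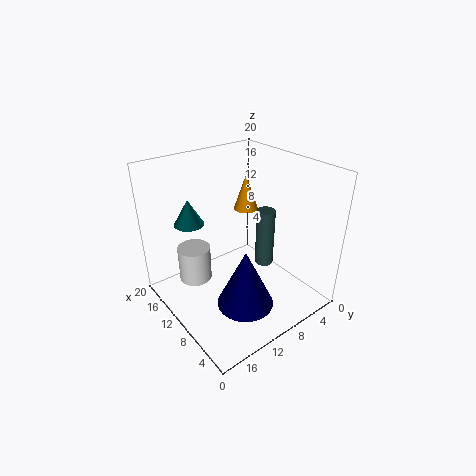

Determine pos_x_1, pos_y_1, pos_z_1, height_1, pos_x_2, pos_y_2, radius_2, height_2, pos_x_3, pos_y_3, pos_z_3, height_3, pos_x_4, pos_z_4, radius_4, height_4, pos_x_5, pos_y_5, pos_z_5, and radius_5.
pos_x_1 = 13.5; pos_y_1 = 15.5; pos_z_1 = 12.5; height_1 = 3.5; pos_x_2 = 12.5; pos_y_2 = 2.5; radius_2 = 1.5; height_2 = 9.5; pos_x_3 = 17.5; pos_y_3 = 2.5; pos_z_3 = 9.5; height_3 = 6; pos_x_4 = 16.5; pos_z_4 = 1; radius_4 = 2.5; height_4 = 5.5; pos_x_5 = 7; pos_y_5 = 11; pos_z_5 = 1; radius_5 = 4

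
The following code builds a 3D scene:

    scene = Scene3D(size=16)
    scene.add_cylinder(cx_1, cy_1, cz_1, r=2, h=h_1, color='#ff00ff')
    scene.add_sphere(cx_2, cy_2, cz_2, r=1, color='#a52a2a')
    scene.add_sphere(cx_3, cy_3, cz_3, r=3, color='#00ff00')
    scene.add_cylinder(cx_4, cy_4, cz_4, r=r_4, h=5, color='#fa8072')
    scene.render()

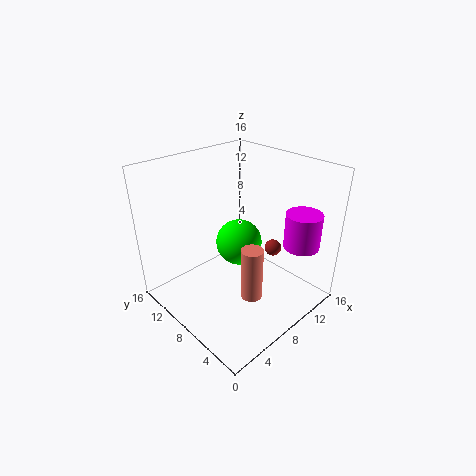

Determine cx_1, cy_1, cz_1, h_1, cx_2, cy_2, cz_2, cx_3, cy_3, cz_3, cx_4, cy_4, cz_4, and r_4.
cx_1 = 13; cy_1 = 3; cz_1 = 7; h_1 = 4; cx_2 = 13; cy_2 = 7; cz_2 = 5; cx_3 = 12; cy_3 = 12; cz_3 = 4; cx_4 = 4; cy_4 = 2; cz_4 = 6; r_4 = 1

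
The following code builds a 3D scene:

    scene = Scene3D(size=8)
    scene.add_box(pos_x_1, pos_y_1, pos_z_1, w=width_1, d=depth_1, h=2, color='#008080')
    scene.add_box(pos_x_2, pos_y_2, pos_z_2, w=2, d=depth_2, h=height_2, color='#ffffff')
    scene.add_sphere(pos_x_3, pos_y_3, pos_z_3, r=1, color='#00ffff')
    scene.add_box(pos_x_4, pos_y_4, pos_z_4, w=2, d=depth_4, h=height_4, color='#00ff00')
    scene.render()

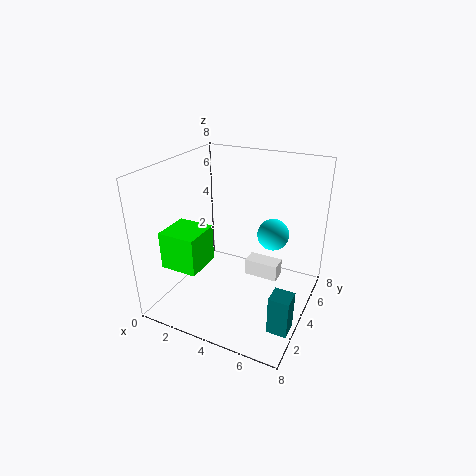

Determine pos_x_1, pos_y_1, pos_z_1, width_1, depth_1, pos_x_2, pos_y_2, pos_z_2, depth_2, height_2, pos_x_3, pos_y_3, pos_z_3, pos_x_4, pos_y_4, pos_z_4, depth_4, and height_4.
pos_x_1 = 7, pos_y_1 = 1, pos_z_1 = 1, width_1 = 1, depth_1 = 1, pos_x_2 = 4, pos_y_2 = 5, pos_z_2 = 1, depth_2 = 1, height_2 = 1, pos_x_3 = 5, pos_y_3 = 7, pos_z_3 = 3, pos_x_4 = 1, pos_y_4 = 1, pos_z_4 = 3, depth_4 = 2, height_4 = 2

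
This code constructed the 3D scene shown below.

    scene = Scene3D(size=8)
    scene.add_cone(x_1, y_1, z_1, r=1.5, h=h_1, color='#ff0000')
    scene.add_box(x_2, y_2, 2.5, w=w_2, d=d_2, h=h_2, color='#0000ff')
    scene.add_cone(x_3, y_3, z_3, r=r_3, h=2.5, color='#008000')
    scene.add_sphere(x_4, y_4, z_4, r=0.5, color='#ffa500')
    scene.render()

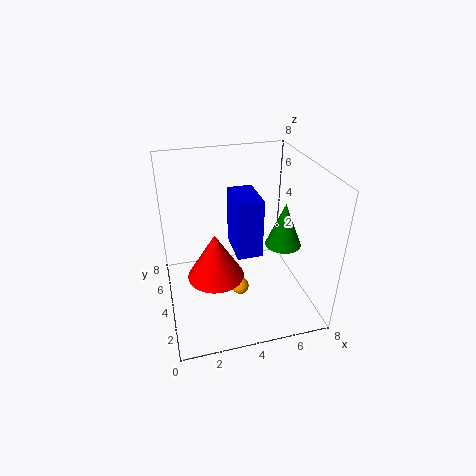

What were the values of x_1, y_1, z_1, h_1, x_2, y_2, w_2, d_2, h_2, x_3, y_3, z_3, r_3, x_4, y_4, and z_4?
x_1 = 2.5
y_1 = 3
z_1 = 2.5
h_1 = 2.5
x_2 = 4
y_2 = 4
w_2 = 1.5
d_2 = 2.5
h_2 = 3.5
x_3 = 6.5
y_3 = 3.5
z_3 = 3.5
r_3 = 1
x_4 = 4
y_4 = 3.5
z_4 = 1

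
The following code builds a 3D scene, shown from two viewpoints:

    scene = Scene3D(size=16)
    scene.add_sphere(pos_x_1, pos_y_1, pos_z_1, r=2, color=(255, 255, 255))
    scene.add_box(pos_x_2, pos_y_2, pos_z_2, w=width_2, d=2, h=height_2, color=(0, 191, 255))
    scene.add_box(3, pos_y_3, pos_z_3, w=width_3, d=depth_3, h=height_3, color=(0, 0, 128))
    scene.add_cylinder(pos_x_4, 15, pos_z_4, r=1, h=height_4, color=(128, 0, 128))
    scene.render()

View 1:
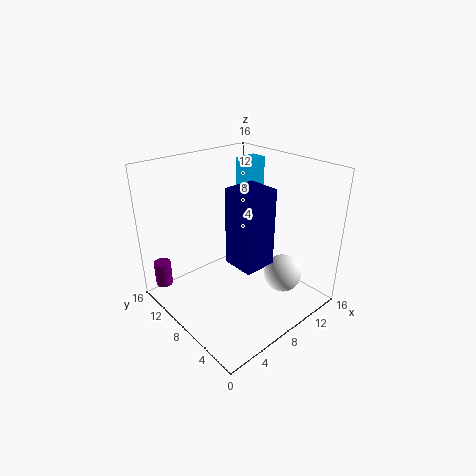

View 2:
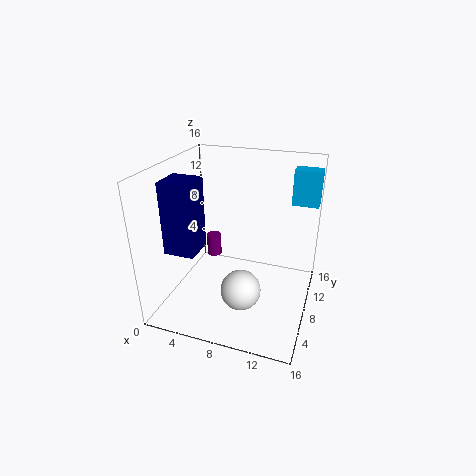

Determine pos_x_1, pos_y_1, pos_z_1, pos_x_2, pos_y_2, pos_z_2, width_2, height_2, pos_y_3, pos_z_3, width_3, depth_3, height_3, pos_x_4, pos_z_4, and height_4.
pos_x_1 = 10
pos_y_1 = 3
pos_z_1 = 5
pos_x_2 = 13
pos_y_2 = 12
pos_z_2 = 11
width_2 = 3
height_2 = 4
pos_y_3 = 1
pos_z_3 = 9
width_3 = 3
depth_3 = 3
height_3 = 7
pos_x_4 = 2
pos_z_4 = 1
height_4 = 3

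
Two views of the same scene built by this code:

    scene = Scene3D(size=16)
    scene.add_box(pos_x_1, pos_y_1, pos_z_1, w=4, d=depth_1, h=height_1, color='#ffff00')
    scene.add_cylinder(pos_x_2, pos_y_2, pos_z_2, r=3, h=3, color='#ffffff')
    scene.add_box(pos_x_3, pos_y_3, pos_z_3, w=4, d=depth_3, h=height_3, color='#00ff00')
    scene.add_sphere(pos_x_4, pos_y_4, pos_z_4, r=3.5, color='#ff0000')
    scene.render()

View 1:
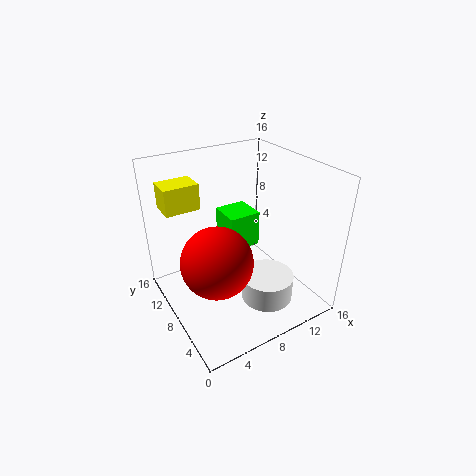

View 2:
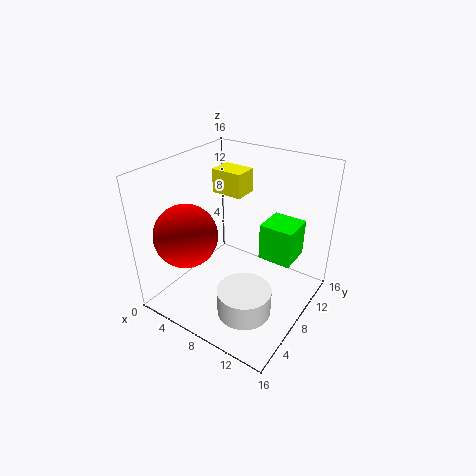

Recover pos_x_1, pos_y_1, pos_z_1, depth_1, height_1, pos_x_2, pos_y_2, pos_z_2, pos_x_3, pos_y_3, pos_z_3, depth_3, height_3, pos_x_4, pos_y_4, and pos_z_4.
pos_x_1 = 1.5
pos_y_1 = 12
pos_z_1 = 10.5
depth_1 = 3
height_1 = 3
pos_x_2 = 10.5
pos_y_2 = 5.5
pos_z_2 = 0.5
pos_x_3 = 9
pos_y_3 = 11
pos_z_3 = 4
depth_3 = 4
height_3 = 4.5
pos_x_4 = 3.5
pos_y_4 = 4.5
pos_z_4 = 8.5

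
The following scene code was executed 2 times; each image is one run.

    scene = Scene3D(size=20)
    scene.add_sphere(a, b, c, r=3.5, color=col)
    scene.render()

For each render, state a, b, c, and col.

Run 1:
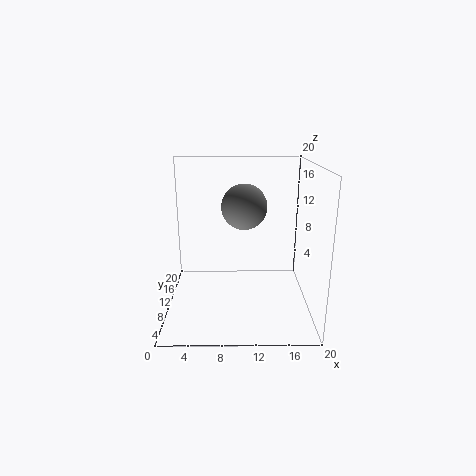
a = 11
b = 15.5
c = 13
col = 'gray'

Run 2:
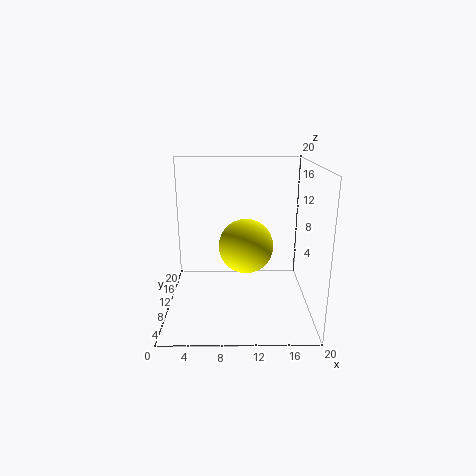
a = 11
b = 7
c = 10
col = 'yellow'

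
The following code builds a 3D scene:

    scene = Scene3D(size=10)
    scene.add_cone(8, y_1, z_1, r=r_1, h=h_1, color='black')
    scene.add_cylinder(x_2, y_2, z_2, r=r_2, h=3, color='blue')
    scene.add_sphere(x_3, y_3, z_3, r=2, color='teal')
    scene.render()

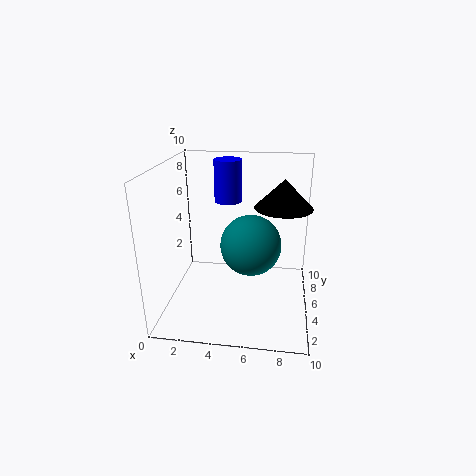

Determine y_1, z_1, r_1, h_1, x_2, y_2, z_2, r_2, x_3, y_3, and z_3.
y_1 = 6, z_1 = 7, r_1 = 2, h_1 = 2, x_2 = 4, y_2 = 7, z_2 = 7, r_2 = 1, x_3 = 6, y_3 = 4, z_3 = 5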